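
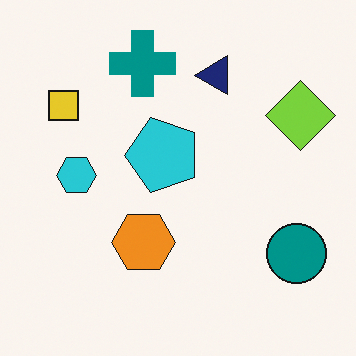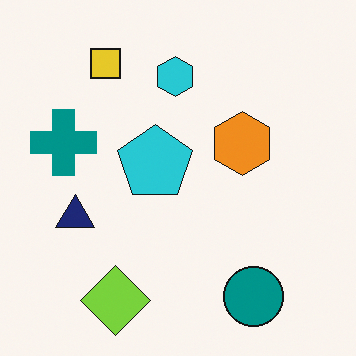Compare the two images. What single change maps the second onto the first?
The first image is the second transposed (reflected across the top-left ↔ bottom-right diagonal).

Shapes have swapped their row and column positions — what was in the top-right is now in the bottom-left — a diagonal reflection.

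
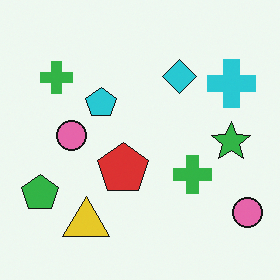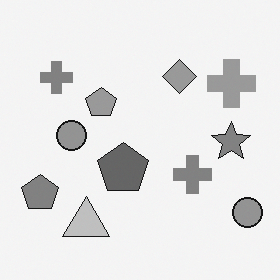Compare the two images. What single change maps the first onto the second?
This is the original image converted to grayscale.

All color is removed — every shape is now a shade of grey.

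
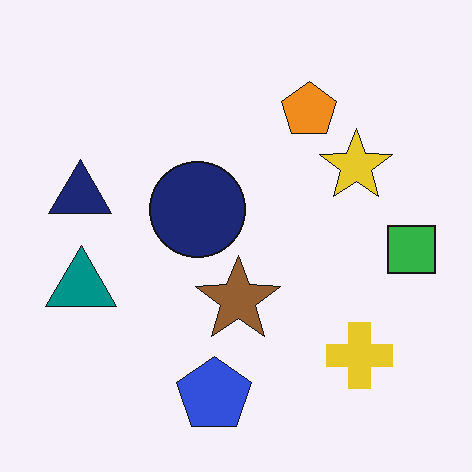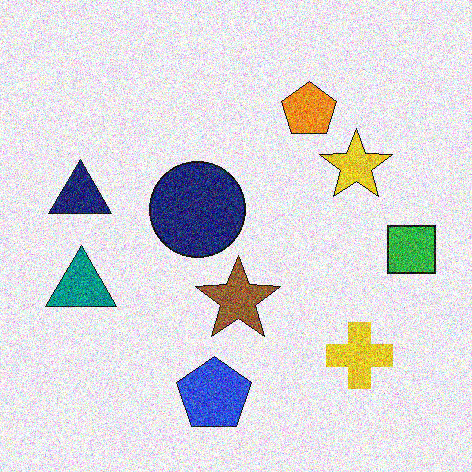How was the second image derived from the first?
This is the original image degraded with heavy additive noise.

Random speckle covers the whole image, including the flat background.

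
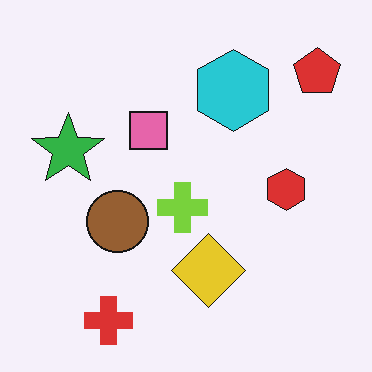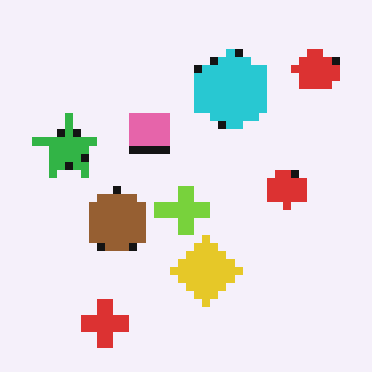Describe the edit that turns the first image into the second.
The transformation is: pixelated into visible square blocks.

Shapes are reduced to large square blocks; fine edges and outlines are lost — a downscale-then-upscale (mosaic) effect.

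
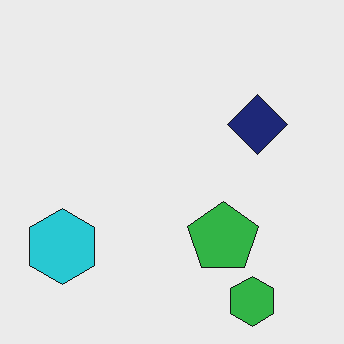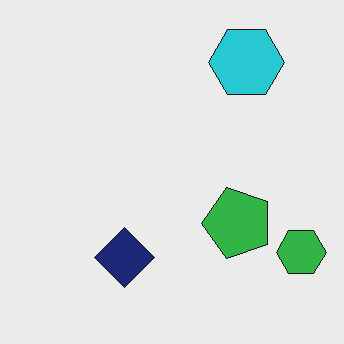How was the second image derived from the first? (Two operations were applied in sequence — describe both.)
The transformation is: given moderate JPEG compression, then transposed (reflected across the top-left ↔ bottom-right diagonal).

Blocky 8×8 compression artifacts appear around shape edges and the flat background shows ringing — characteristic JPEG degradation. Shapes have swapped their row and column positions — what was in the top-right is now in the bottom-left — a diagonal reflection.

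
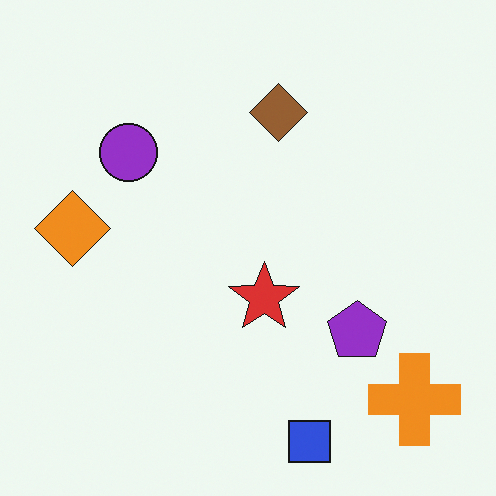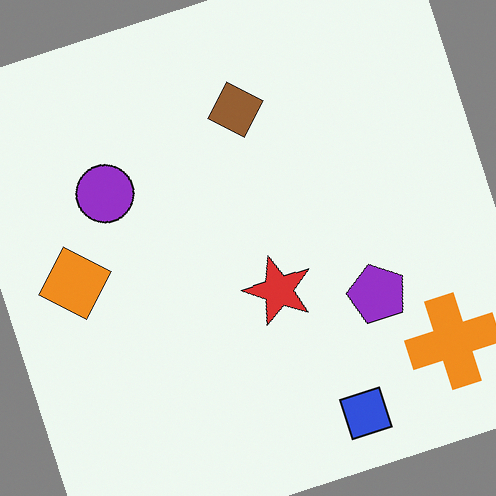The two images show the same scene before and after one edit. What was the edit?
The image was rotated counter-clockwise by a clearly visible amount.

Every shape is tilted by the same angle and the image corners show triangular fill wedges — a whole-image rotation by a non-right angle.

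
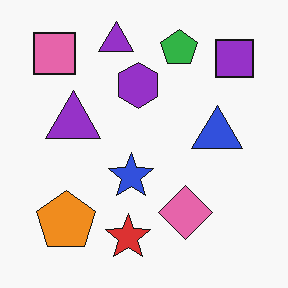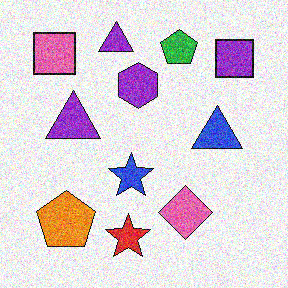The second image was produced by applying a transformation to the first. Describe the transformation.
The transformation is: degraded with a thick layer of grain.

Random speckle covers the whole image, including the flat background.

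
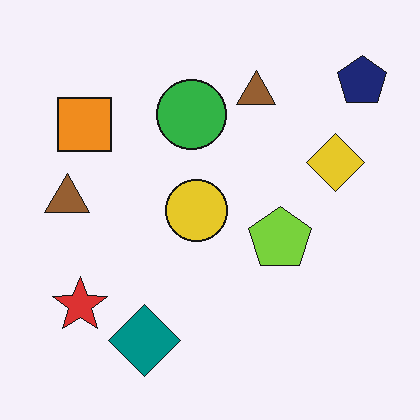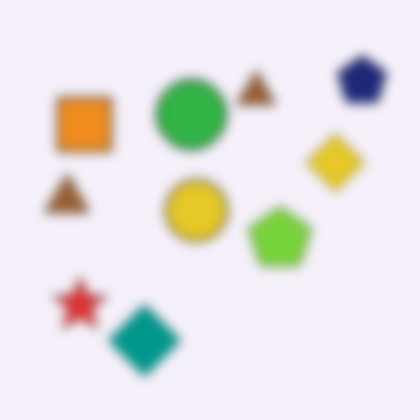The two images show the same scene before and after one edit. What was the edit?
This is the original image strongly gaussian-blurred.

Shape edges and outlines are uniformly softened across the whole image.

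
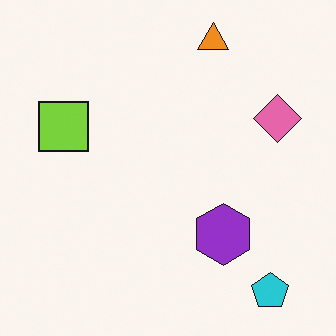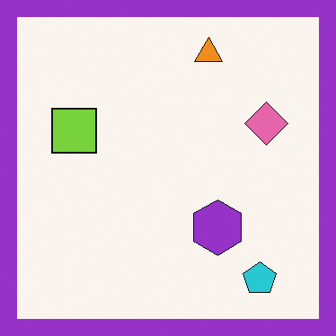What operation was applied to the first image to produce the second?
The image was framed with a purple border.

A solid purple frame runs around the edge of the second image, with the content slightly shrunk inside it.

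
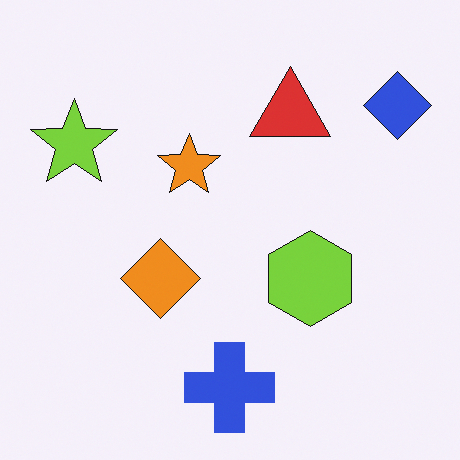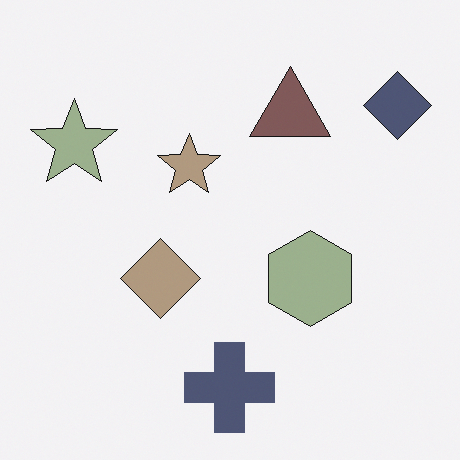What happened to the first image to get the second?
The second image is the first heavily desaturated.

All colors are more muted and greyish — a global saturation change.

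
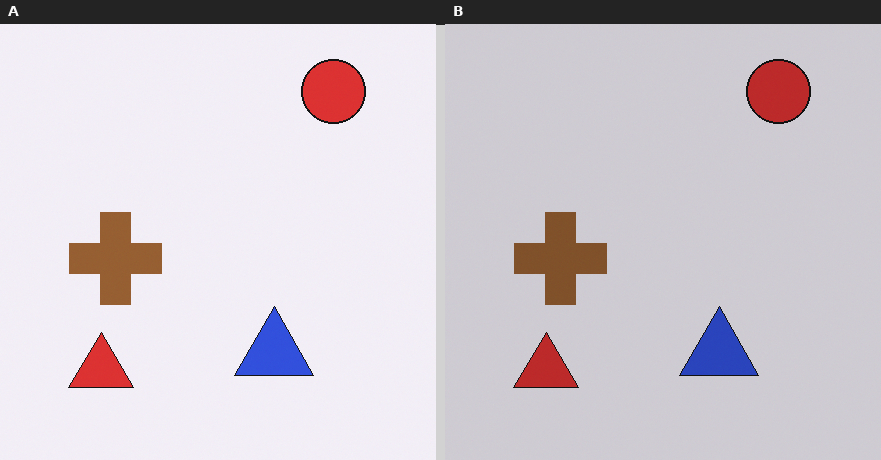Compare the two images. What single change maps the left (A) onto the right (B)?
It was darkened a little.

Every pixel — background and shapes alike — is uniformly darkened.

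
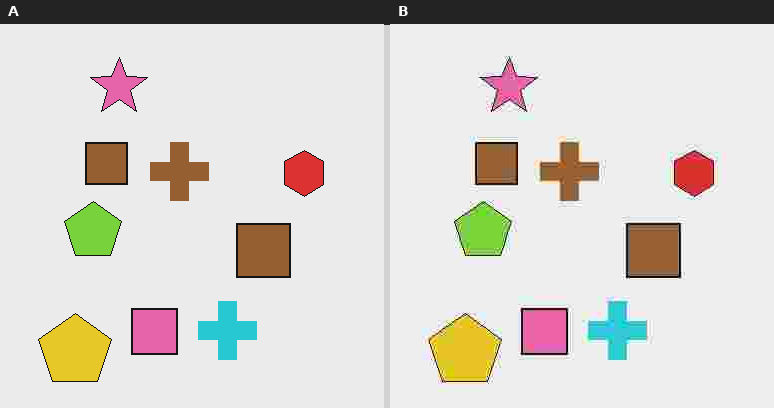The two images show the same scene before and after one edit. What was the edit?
Heavily JPEG-compressed with obvious blocking artifacts.

Blocky 8×8 compression artifacts appear around shape edges and the flat background shows ringing — characteristic JPEG degradation.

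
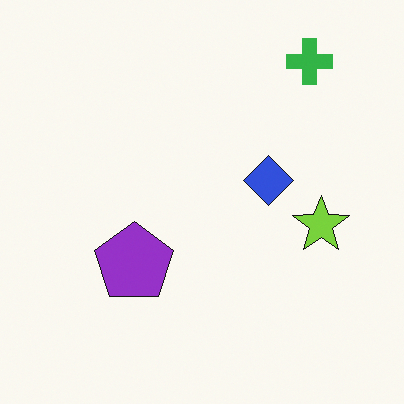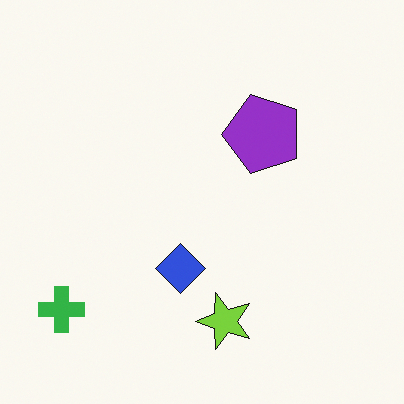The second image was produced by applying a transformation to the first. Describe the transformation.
The image was transposed (reflected across the top-left ↔ bottom-right diagonal).

Shapes have swapped their row and column positions — what was in the top-right is now in the bottom-left — a diagonal reflection.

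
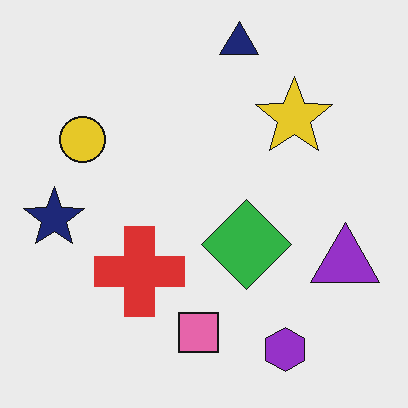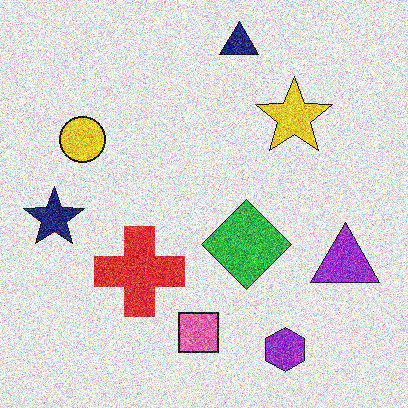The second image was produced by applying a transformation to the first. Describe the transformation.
Degraded with a thick layer of grain.

Random speckle covers the whole image, including the flat background.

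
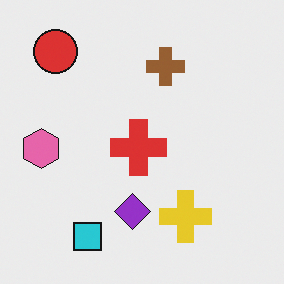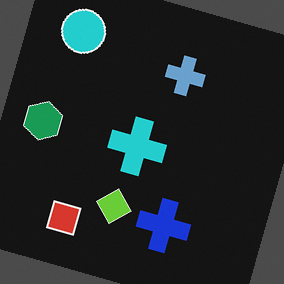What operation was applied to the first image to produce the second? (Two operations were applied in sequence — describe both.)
The image was rotated clockwise by a moderate amount, then color-inverted (negative).

Every shape is tilted by the same angle and the image corners show triangular fill wedges — a whole-image rotation by a non-right angle. The light background has become dark and every shape's color is its complement — a photographic negative.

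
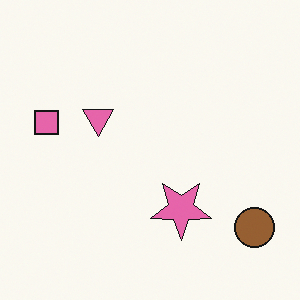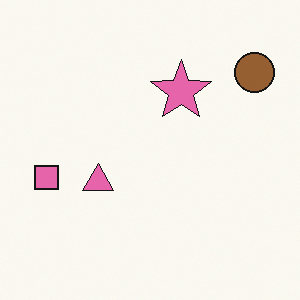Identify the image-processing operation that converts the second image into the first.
The first image is the second flipped vertically (top ↔ bottom).

The brown circle is in the top-right of the second image and the bottom-right of the first — shapes on opposite sides of the horizontal midline have swapped in a mirror flip.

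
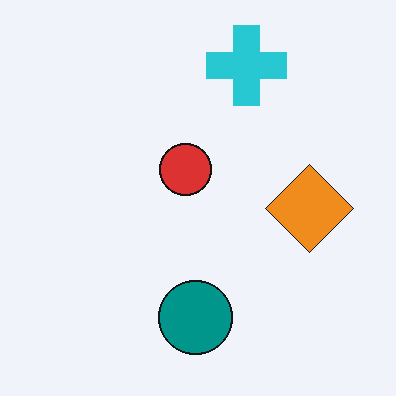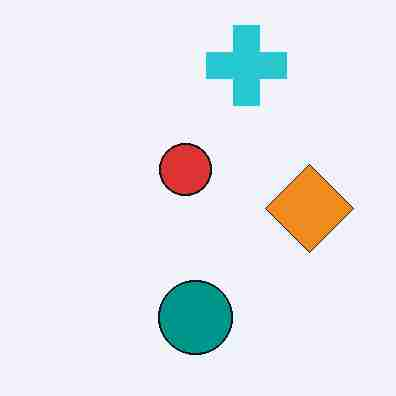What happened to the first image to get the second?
Heavily JPEG-compressed with obvious blocking artifacts.

Blocky 8×8 compression artifacts appear around shape edges and the flat background shows ringing — characteristic JPEG degradation.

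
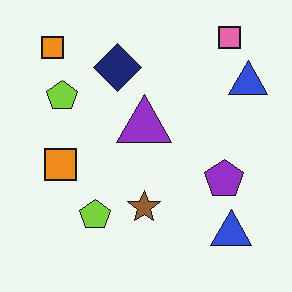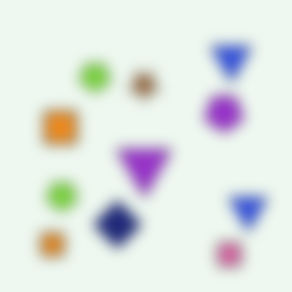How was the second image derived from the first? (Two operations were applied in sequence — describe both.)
This is the original image heavily blurred, then flipped vertically (top ↔ bottom).

Shape edges and outlines are uniformly softened across the whole image. The pink square is in the top-right of the first image and the bottom-right of the second — shapes on opposite sides of the horizontal midline have swapped in a mirror flip.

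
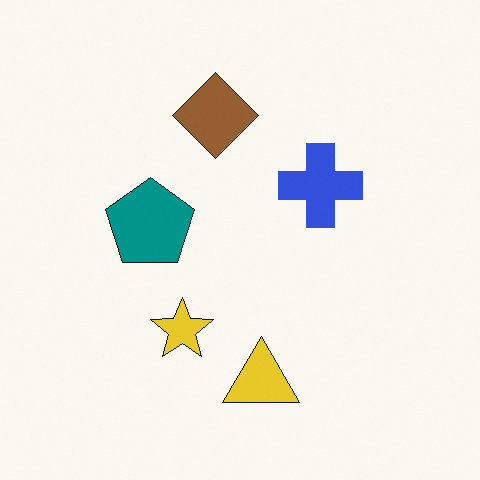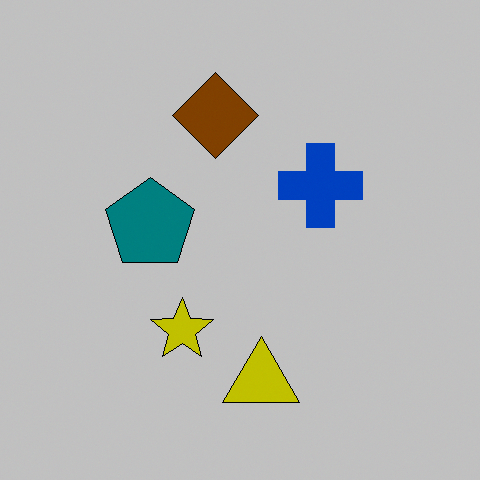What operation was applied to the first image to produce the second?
The image was heavily posterized to just a handful of flat colors.

Each flat color has snapped to a coarser quantized level — most visibly, the near-white background has dropped to a flat grey.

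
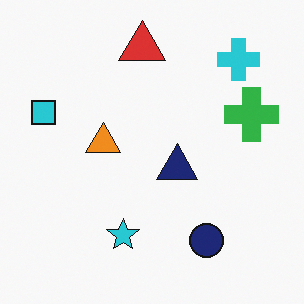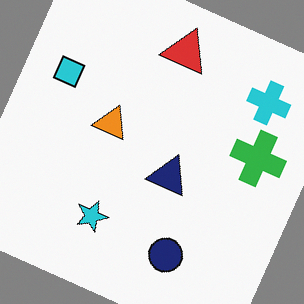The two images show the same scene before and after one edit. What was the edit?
The image was rotated clockwise by a moderate amount.

Every shape is tilted by the same angle and the image corners show triangular fill wedges — a whole-image rotation by a non-right angle.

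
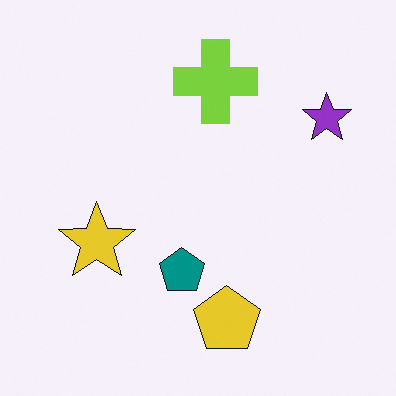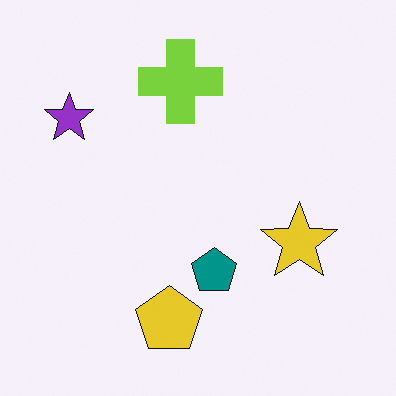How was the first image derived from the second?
It was flipped horizontally (left ↔ right).

The purple star is in the top-left of the second image and the top-right of the first — shapes on opposite sides of the vertical midline have swapped in a mirror flip.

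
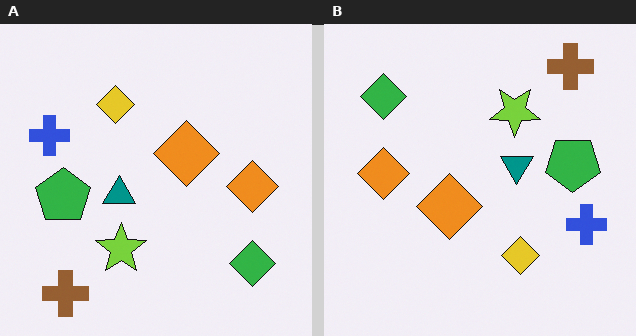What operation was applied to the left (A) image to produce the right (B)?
This is the original image rotated 180°.

The brown cross sits in the bottom-left of the left (A) image and the top-right of the right (B) — consistent with a whole-image 180° rotation.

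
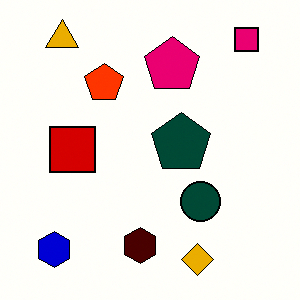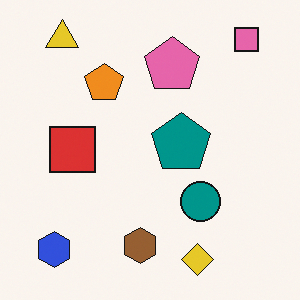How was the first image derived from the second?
This is the original image boosted in contrast.

Tones are pushed away from mid-grey across the whole image — a global contrast change.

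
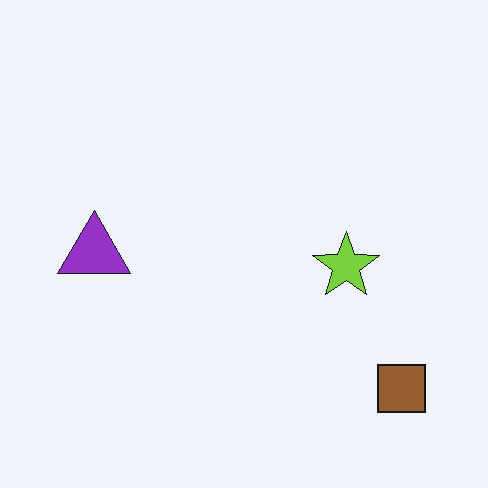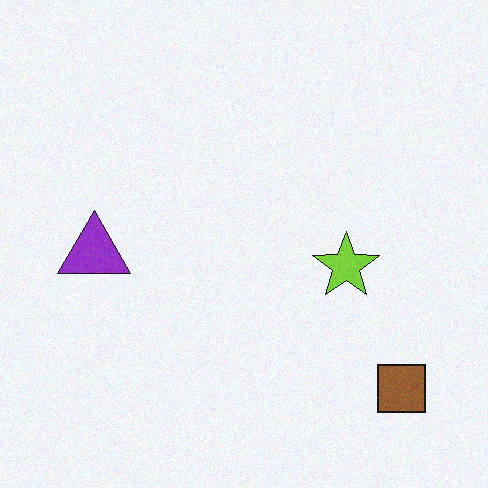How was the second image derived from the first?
The second image is the first degraded with subtle gaussian noise.

Random speckle covers the whole image, including the flat background.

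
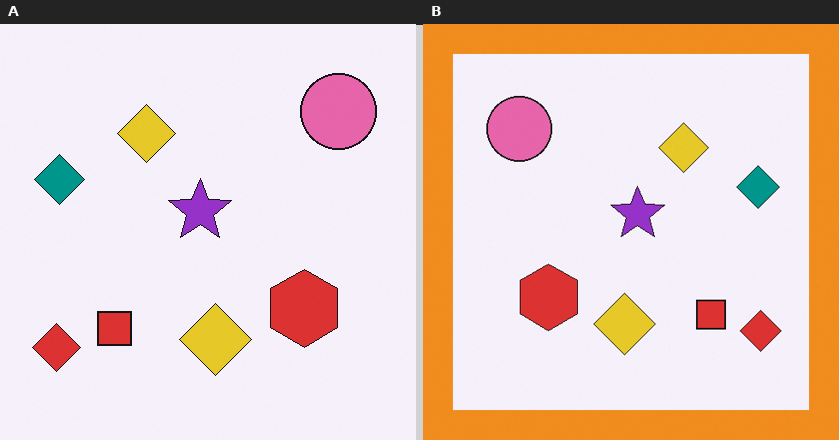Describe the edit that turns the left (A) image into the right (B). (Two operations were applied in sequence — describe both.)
Flipped horizontally (left ↔ right), then framed with a orange border.

The red diamond is in the bottom-left of the left (A) image and the bottom-right of the right (B) — shapes on opposite sides of the vertical midline have swapped in a mirror flip. A solid orange frame runs around the edge of the right (B) image, with the content slightly shrunk inside it.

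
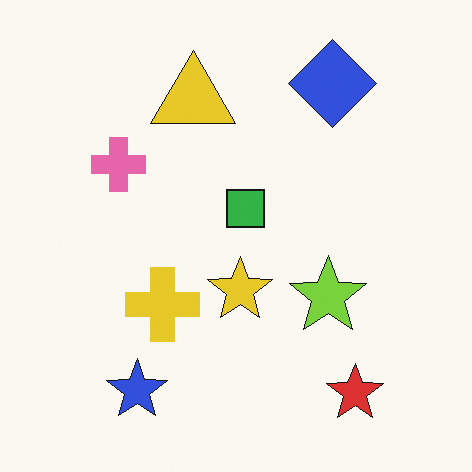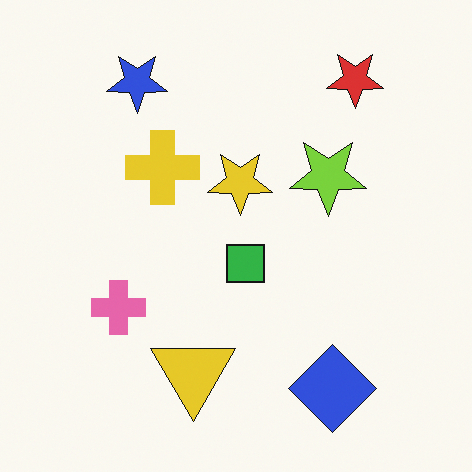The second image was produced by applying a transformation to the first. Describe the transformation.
The second image is the first flipped vertically (top ↔ bottom).

The red star is in the bottom-right of the first image and the top-right of the second — shapes on opposite sides of the horizontal midline have swapped in a mirror flip.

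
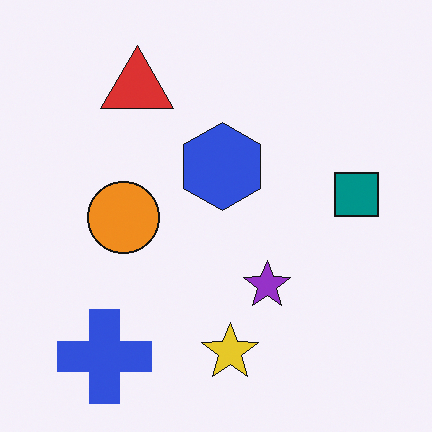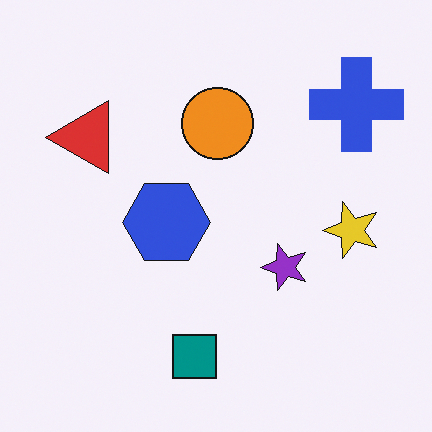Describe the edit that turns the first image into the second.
It was transposed (reflected across the top-left ↔ bottom-right diagonal).

Shapes have swapped their row and column positions — what was in the top-right is now in the bottom-left — a diagonal reflection.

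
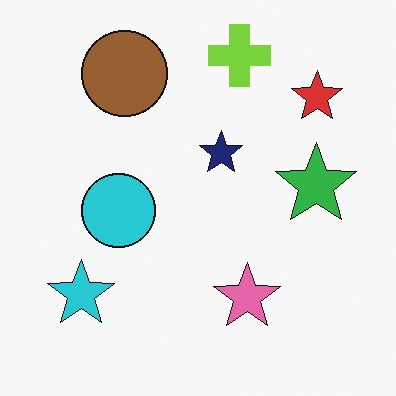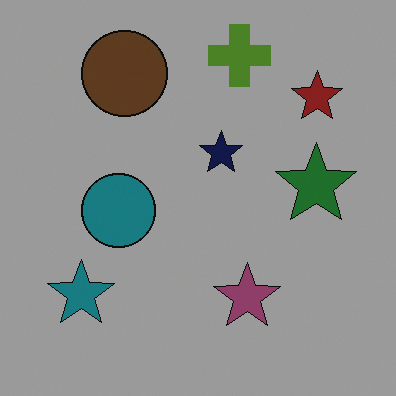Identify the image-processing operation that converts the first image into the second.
The image was substantially darkened.

Every pixel — background and shapes alike — is uniformly darkened.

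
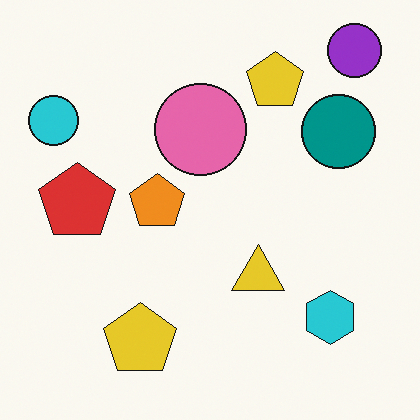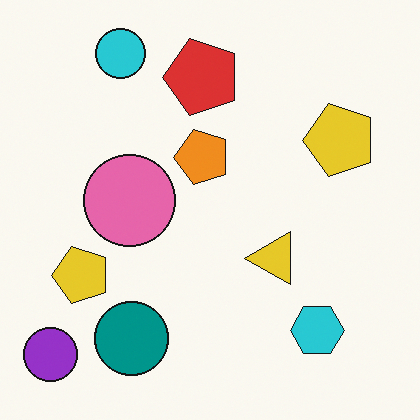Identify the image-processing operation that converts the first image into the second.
It was transposed (reflected across the top-left ↔ bottom-right diagonal).

Shapes have swapped their row and column positions — what was in the top-right is now in the bottom-left — a diagonal reflection.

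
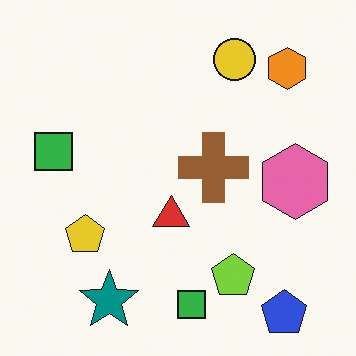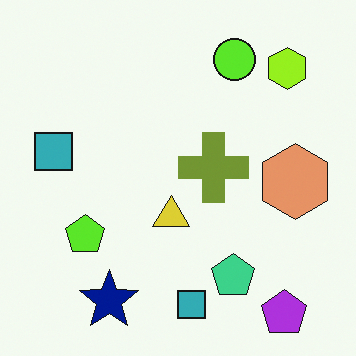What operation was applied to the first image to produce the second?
This is the original image hue-shifted slightly.

Every shape's color has rotated by the same amount around the hue wheel — a uniform hue shift.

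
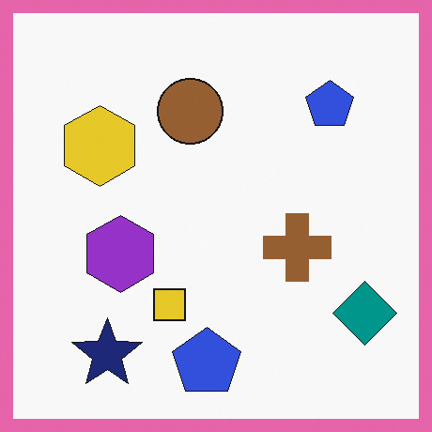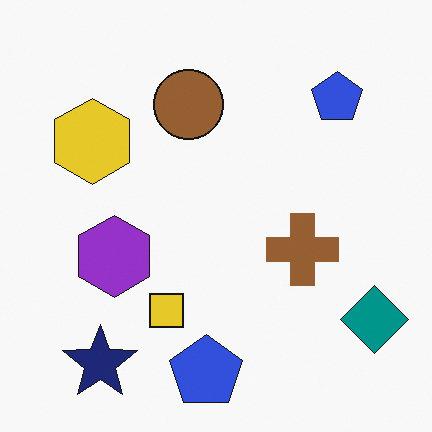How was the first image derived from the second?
The transformation is: framed with a pink border.

A solid pink frame runs around the edge of the first image, with the content slightly shrunk inside it.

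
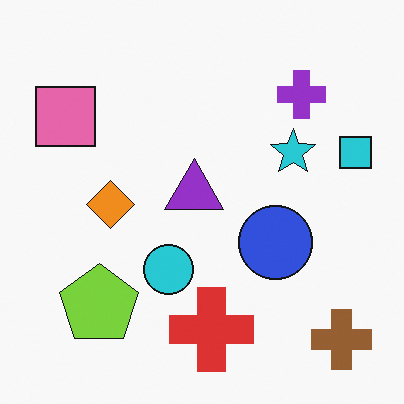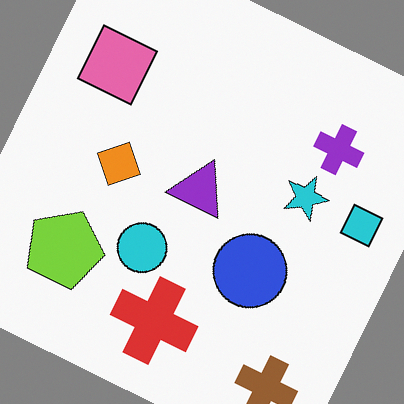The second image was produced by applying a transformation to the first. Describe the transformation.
Rotated clockwise by a moderate amount.

Every shape is tilted by the same angle and the image corners show triangular fill wedges — a whole-image rotation by a non-right angle.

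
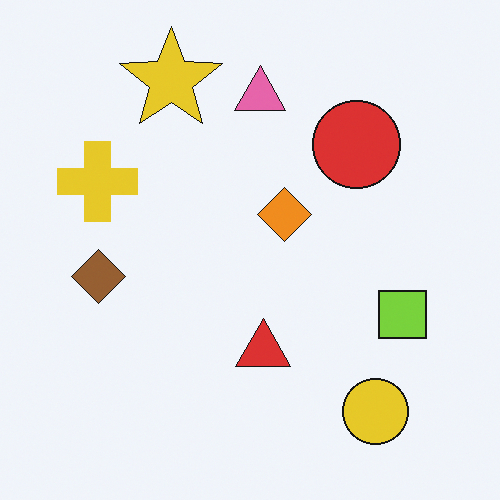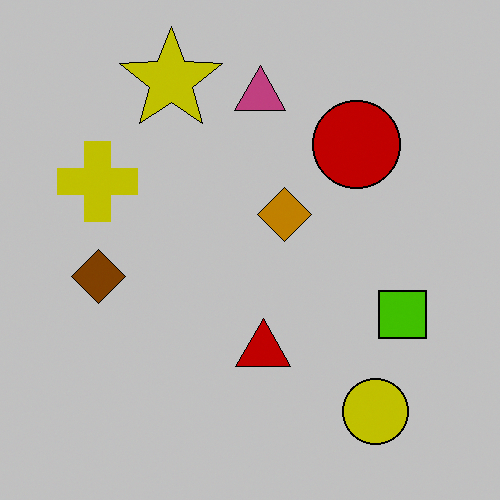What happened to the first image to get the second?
The second image is the first heavily posterized to just a handful of flat colors.

Each flat color has snapped to a coarser quantized level — most visibly, the near-white background has dropped to a flat grey.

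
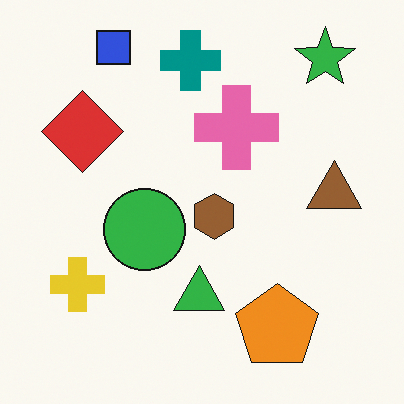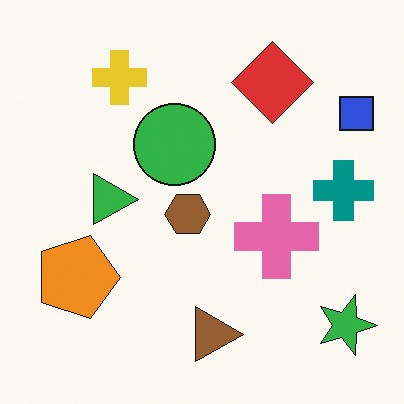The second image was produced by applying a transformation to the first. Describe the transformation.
The image was rotated 90° clockwise.

The green star sits in the top-right of the first image and the bottom-right of the second — consistent with a whole-image 90° clockwise rotation.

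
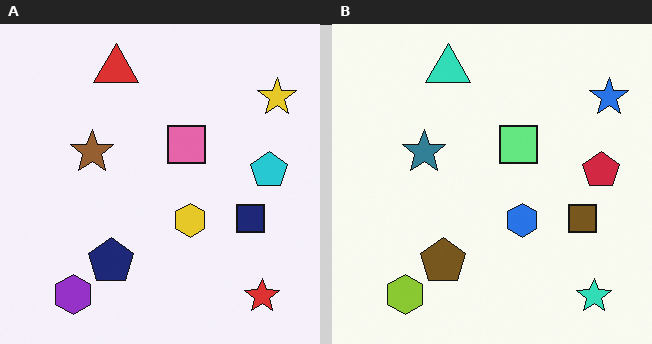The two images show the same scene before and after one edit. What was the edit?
It was hue-shifted through roughly half the color wheel.

Every shape's color has rotated by the same amount around the hue wheel — a uniform hue shift.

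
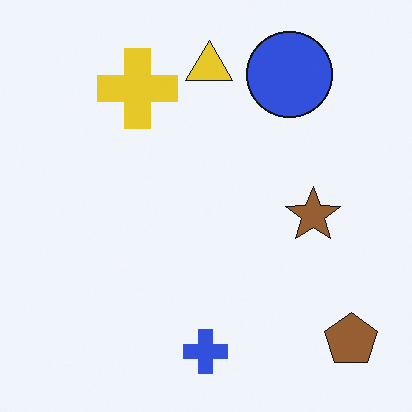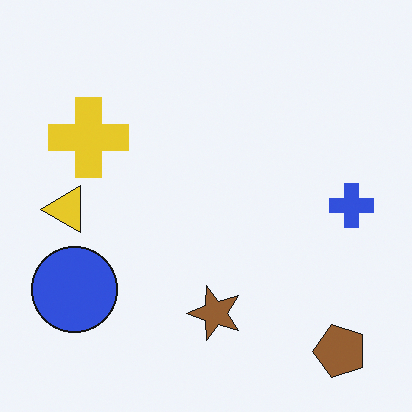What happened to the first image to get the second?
The second image is the first transposed (reflected across the top-left ↔ bottom-right diagonal).

Shapes have swapped their row and column positions — what was in the top-right is now in the bottom-left — a diagonal reflection.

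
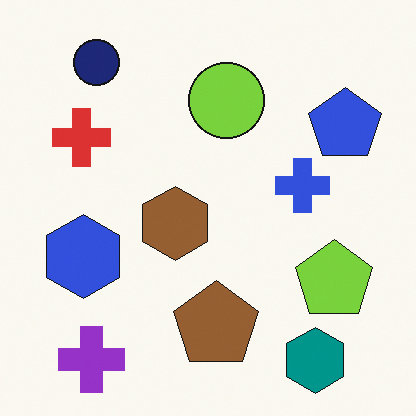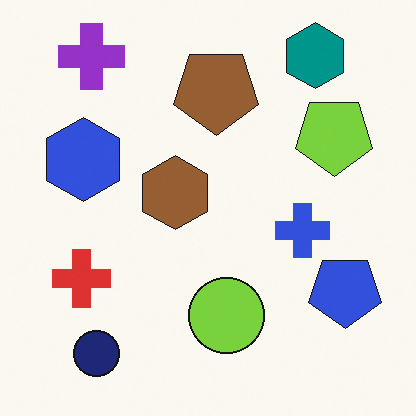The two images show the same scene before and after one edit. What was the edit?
It was flipped vertically (top ↔ bottom).

The teal hexagon is in the bottom-right of the first image and the top-right of the second — shapes on opposite sides of the horizontal midline have swapped in a mirror flip.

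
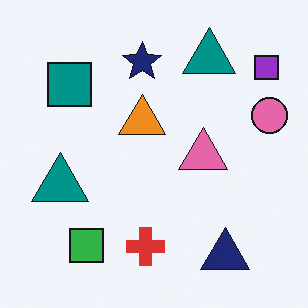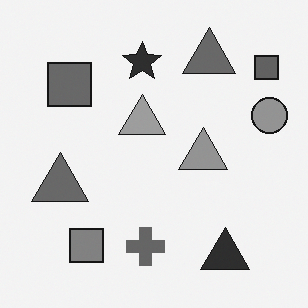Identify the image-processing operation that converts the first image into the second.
The image was converted to grayscale.

All color is removed — every shape is now a shade of grey.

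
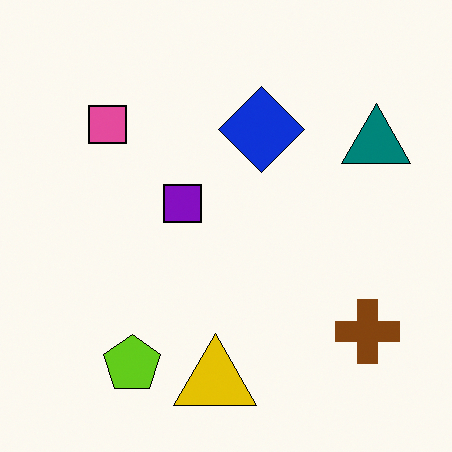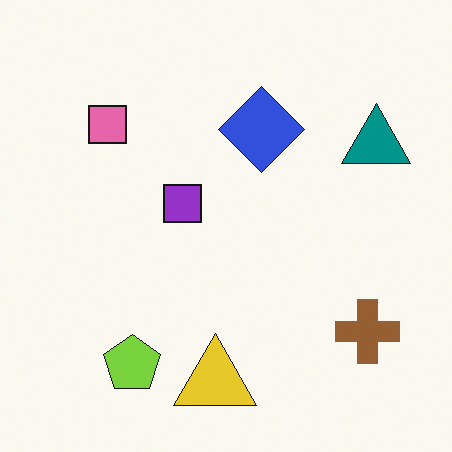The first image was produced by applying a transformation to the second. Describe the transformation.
The transformation is: given slightly increased contrast.

Tones are pushed away from mid-grey across the whole image — a global contrast change.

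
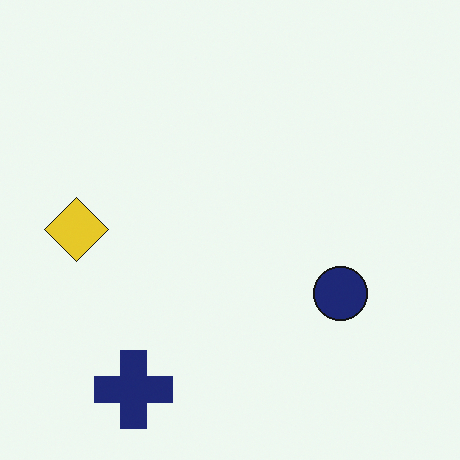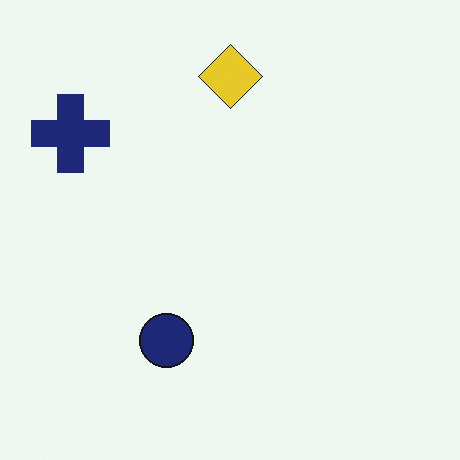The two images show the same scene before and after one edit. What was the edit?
Rotated 90° clockwise.

The navy cross sits in the bottom-left of the first image and the top-left of the second — consistent with a whole-image 90° clockwise rotation.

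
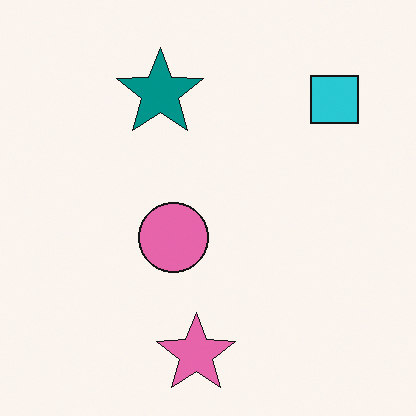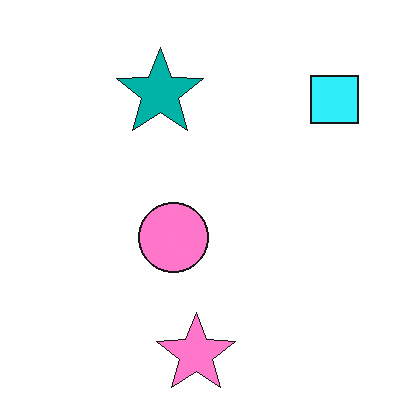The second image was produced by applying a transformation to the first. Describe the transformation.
This is the original image slightly brightened.

Every pixel — background and shapes alike — is uniformly brightened.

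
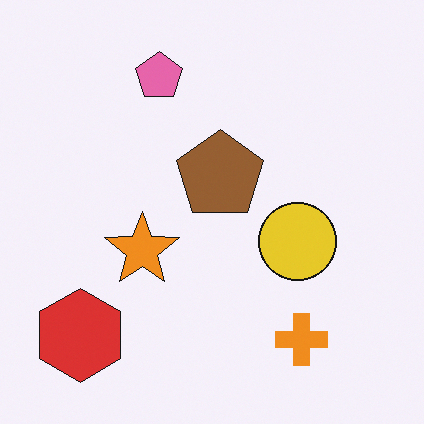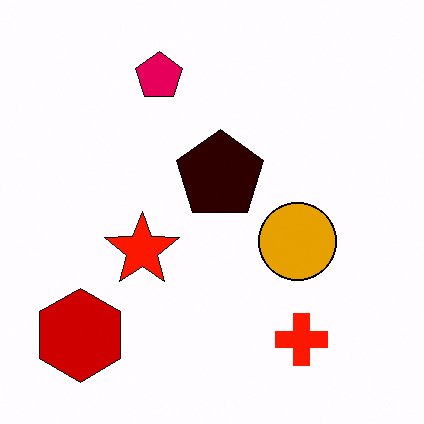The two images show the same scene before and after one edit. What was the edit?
This is the original image given much higher contrast.

Tones are pushed away from mid-grey across the whole image — a global contrast change.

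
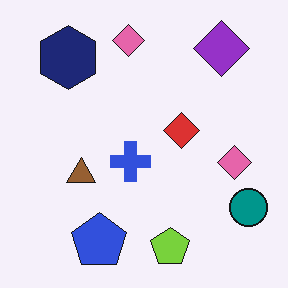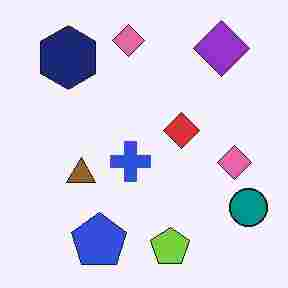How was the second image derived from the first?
It was degraded with heavy JPEG compression.

Blocky 8×8 compression artifacts appear around shape edges and the flat background shows ringing — characteristic JPEG degradation.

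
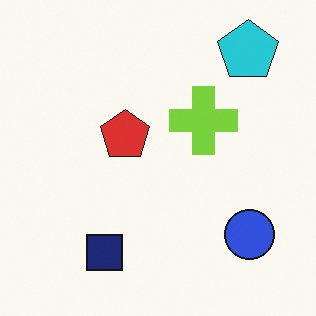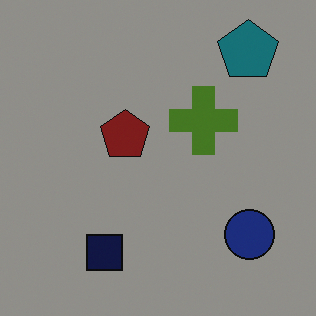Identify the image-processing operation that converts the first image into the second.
The transformation is: substantially darkened.

Every pixel — background and shapes alike — is uniformly darkened.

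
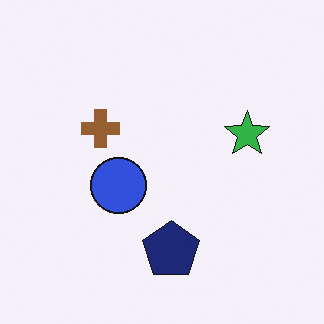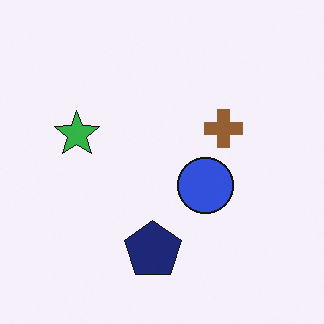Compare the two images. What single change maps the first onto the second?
The transformation is: flipped horizontally (left ↔ right).

The green star is in the right of the first image and the left of the second — shapes on opposite sides of the vertical midline have swapped in a mirror flip.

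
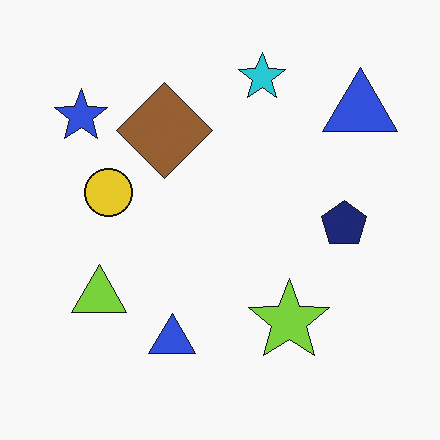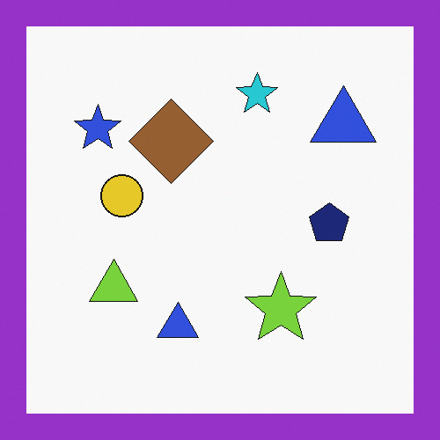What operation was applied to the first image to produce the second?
The transformation is: framed with a purple border.

A solid purple frame runs around the edge of the second image, with the content slightly shrunk inside it.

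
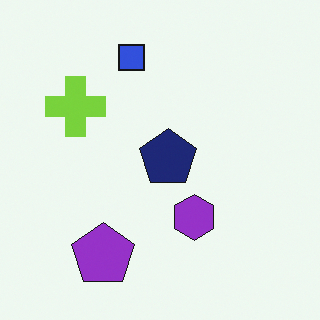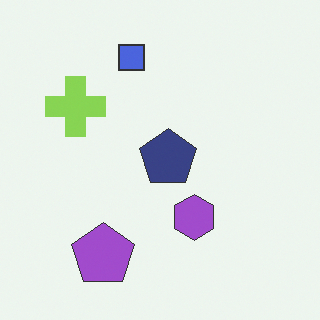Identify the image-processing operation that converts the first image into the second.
The second image is the first given slightly reduced contrast.

Tones are pushed toward mid-grey across the whole image — a global contrast change.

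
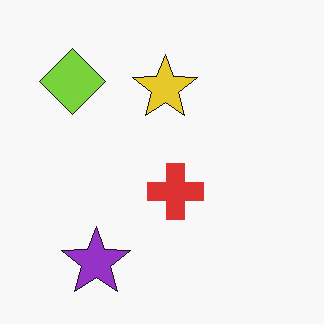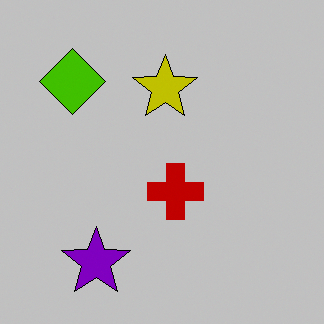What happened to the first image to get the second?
The transformation is: heavily posterized to just a handful of flat colors.

Each flat color has snapped to a coarser quantized level — most visibly, the near-white background has dropped to a flat grey.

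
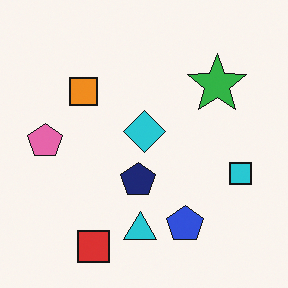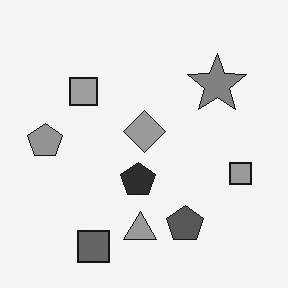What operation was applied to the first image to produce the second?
This is the original image converted to grayscale.

All color is removed — every shape is now a shade of grey.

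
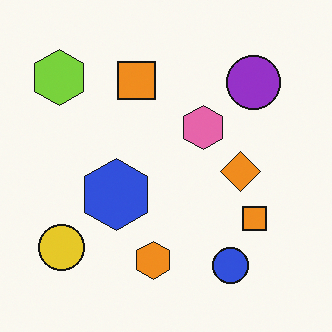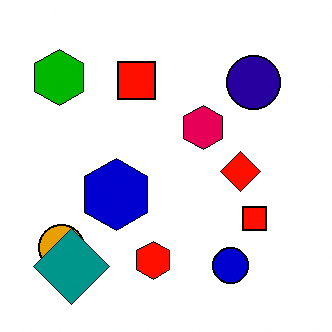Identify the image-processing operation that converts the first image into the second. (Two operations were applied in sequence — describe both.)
The image was boosted in contrast, then overlaid with an additional teal diamond.

Tones are pushed away from mid-grey across the whole image — a global contrast change. A teal diamond appears in the second image that is absent from the first.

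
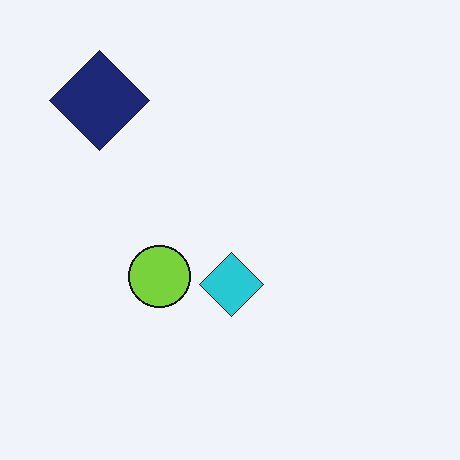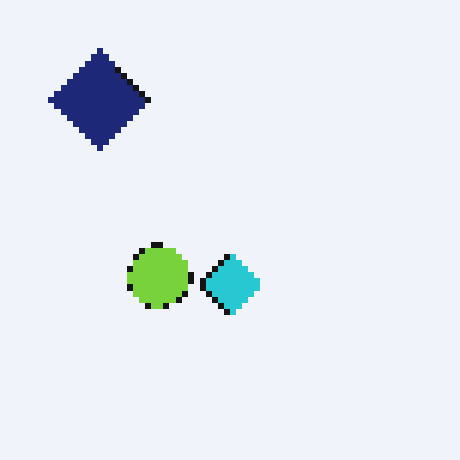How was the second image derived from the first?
It was moderately pixelated.

Shapes are reduced to large square blocks; fine edges and outlines are lost — a downscale-then-upscale (mosaic) effect.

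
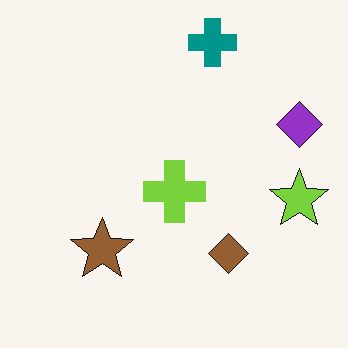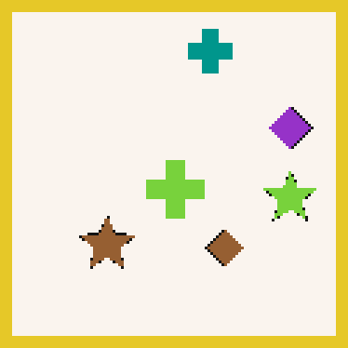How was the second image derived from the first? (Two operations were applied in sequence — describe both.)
This is the original image lightly pixelated (a mild mosaic effect), then framed with a yellow border.

Shapes are reduced to large square blocks; fine edges and outlines are lost — a downscale-then-upscale (mosaic) effect. A solid yellow frame runs around the edge of the second image, with the content slightly shrunk inside it.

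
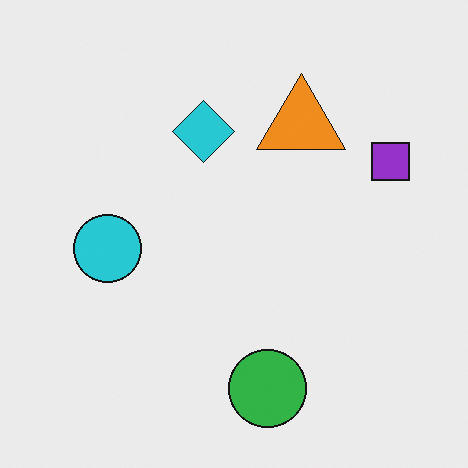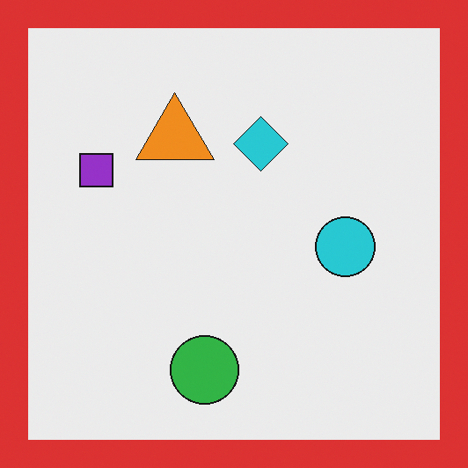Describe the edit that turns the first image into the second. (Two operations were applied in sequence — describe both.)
The second image is the first flipped horizontally (left ↔ right), then framed with a red border.

The purple square is in the right of the first image and the left of the second — shapes on opposite sides of the vertical midline have swapped in a mirror flip. A solid red frame runs around the edge of the second image, with the content slightly shrunk inside it.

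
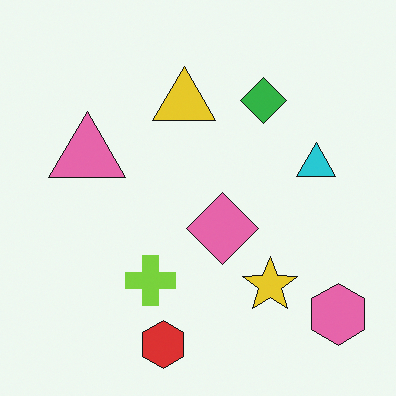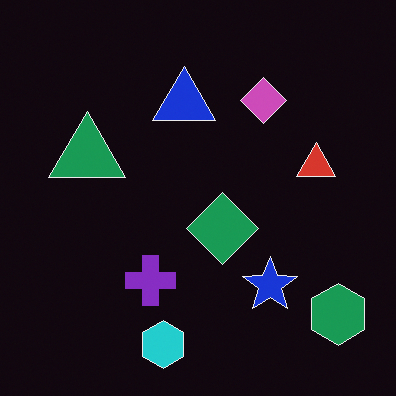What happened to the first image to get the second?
The transformation is: color-inverted (negative).

The light background has become dark and every shape's color is its complement — a photographic negative.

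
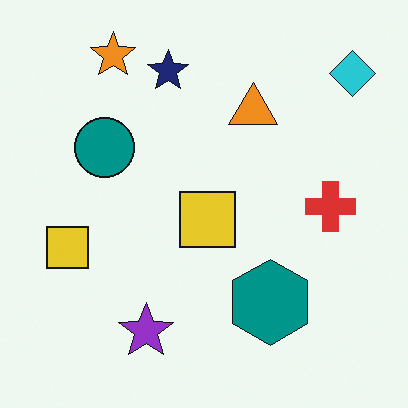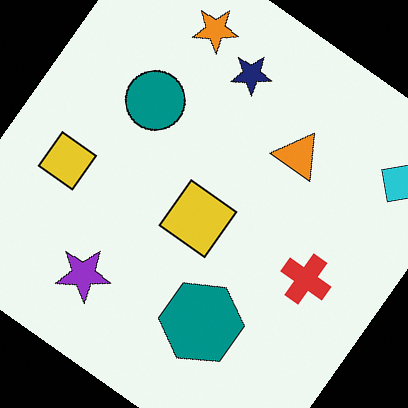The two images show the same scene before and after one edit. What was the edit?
Rotated clockwise by a large amount — several tens of degrees.

Every shape is tilted by the same angle and the image corners show triangular fill wedges — a whole-image rotation by a non-right angle.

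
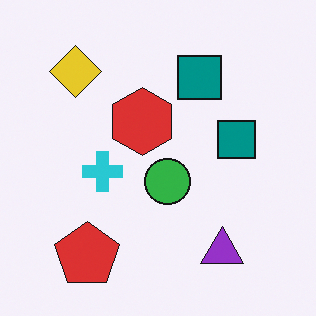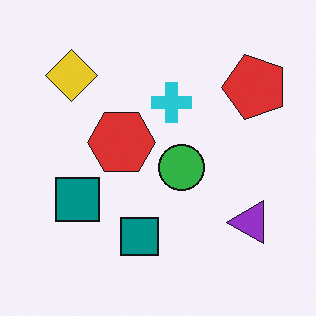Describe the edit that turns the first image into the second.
It was transposed (reflected across the top-left ↔ bottom-right diagonal).

Shapes have swapped their row and column positions — what was in the top-right is now in the bottom-left — a diagonal reflection.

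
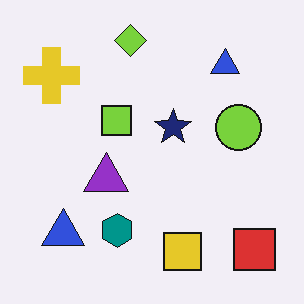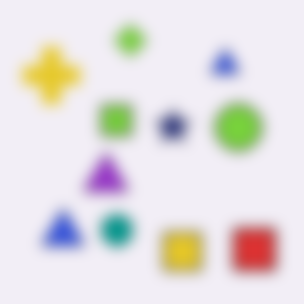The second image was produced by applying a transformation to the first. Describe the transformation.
It was strongly gaussian-blurred.

Shape edges and outlines are uniformly softened across the whole image.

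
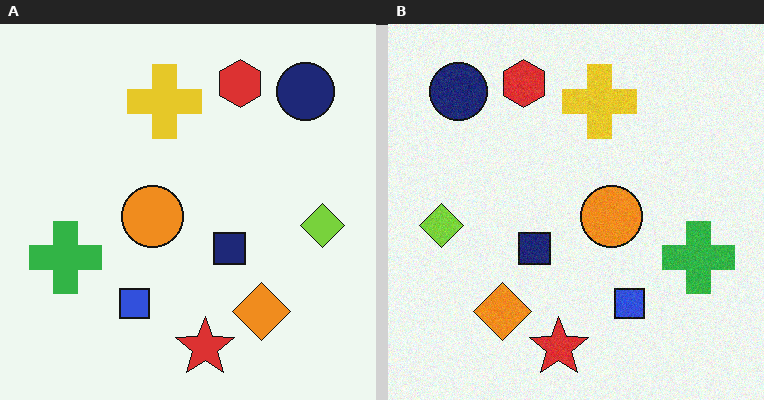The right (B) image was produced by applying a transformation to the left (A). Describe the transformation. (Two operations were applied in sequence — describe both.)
It was degraded with light additive noise, then flipped horizontally (left ↔ right).

Random speckle covers the whole image, including the flat background. The lime diamond is in the right of the left (A) image and the left of the right (B) — shapes on opposite sides of the vertical midline have swapped in a mirror flip.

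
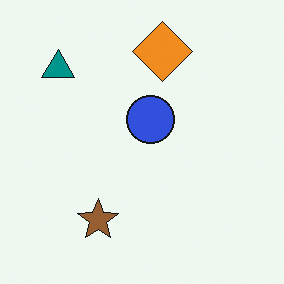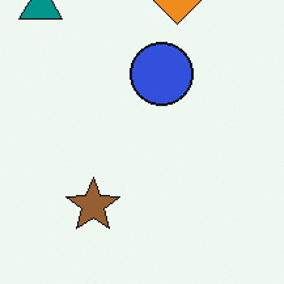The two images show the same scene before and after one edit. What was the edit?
The image was cropped slightly and scaled back up.

The visible shapes are larger and the field of view is narrower; shapes near the original edges may be partly or wholly outside the frame — a crop-and-rescale.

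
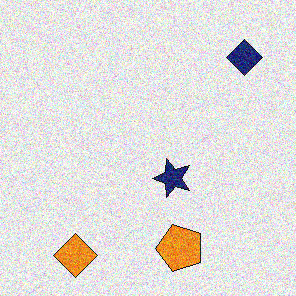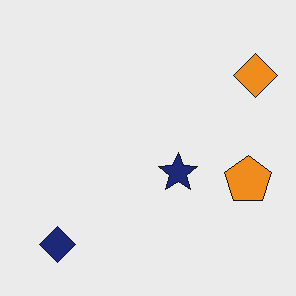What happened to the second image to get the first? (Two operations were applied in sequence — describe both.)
The image was transposed (reflected across the top-left ↔ bottom-right diagonal), then degraded with a thick layer of grain.

Shapes have swapped their row and column positions — what was in the top-right is now in the bottom-left — a diagonal reflection. Random speckle covers the whole image, including the flat background.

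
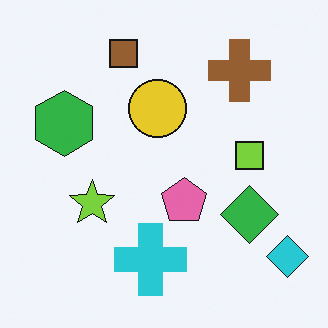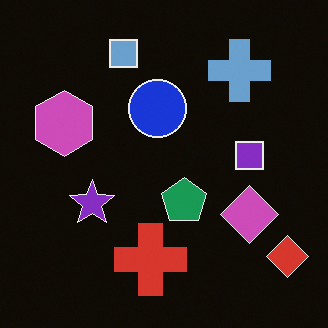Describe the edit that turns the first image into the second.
The second image is the first color-inverted (negative).

The light background has become dark and every shape's color is its complement — a photographic negative.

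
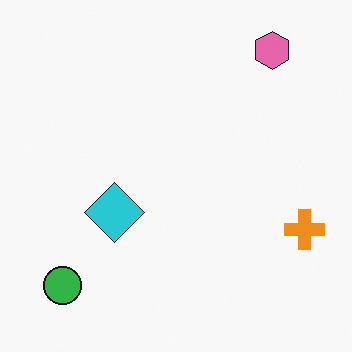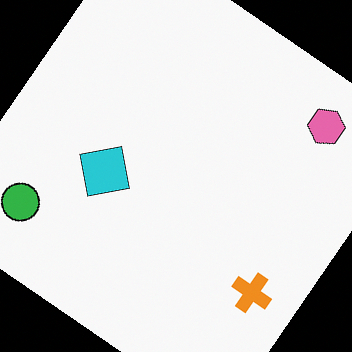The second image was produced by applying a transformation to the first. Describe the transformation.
This is the original image rotated clockwise by a large amount — several tens of degrees.

Every shape is tilted by the same angle and the image corners show triangular fill wedges — a whole-image rotation by a non-right angle.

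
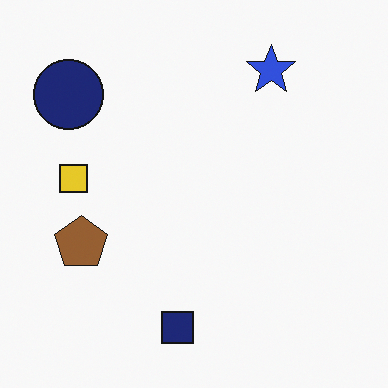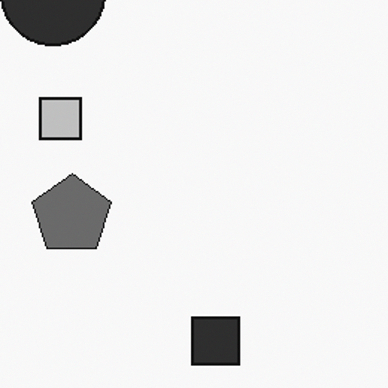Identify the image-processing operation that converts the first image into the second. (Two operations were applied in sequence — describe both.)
The transformation is: cropped to a modestly smaller region and rescaled, then converted to grayscale.

The visible shapes are larger and the field of view is narrower; shapes near the original edges may be partly or wholly outside the frame — a crop-and-rescale. All color is removed — every shape is now a shade of grey.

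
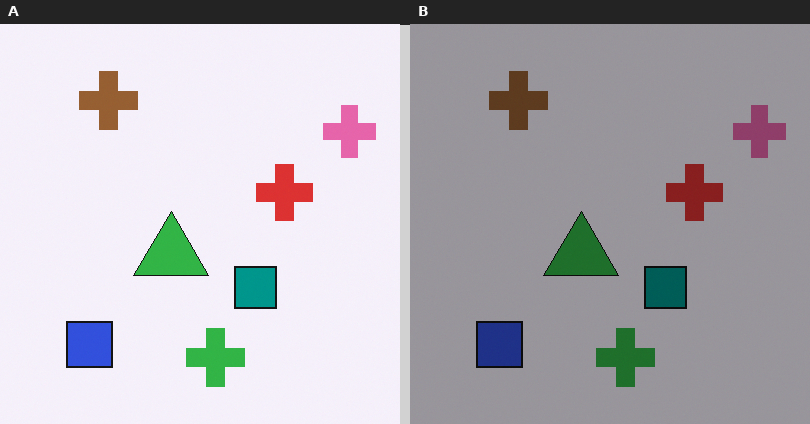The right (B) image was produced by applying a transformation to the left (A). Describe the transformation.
The right (B) image is the left (A) darkened a lot.

Every pixel — background and shapes alike — is uniformly darkened.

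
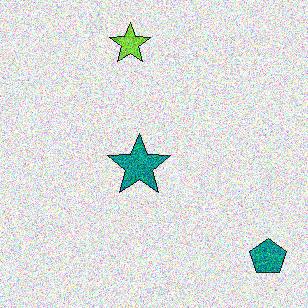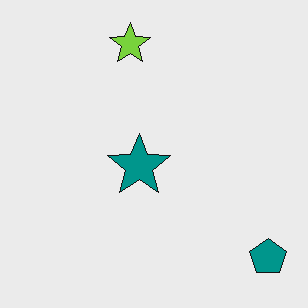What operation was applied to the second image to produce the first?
It was degraded with strong gaussian noise.

Random speckle covers the whole image, including the flat background.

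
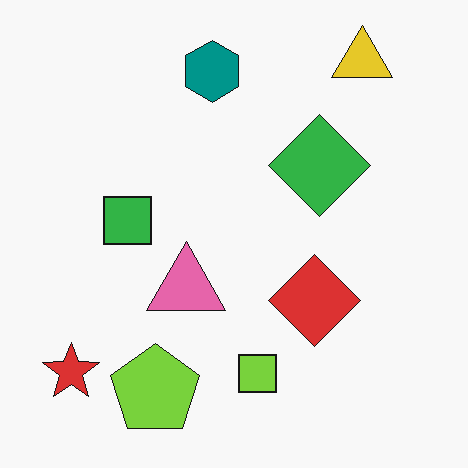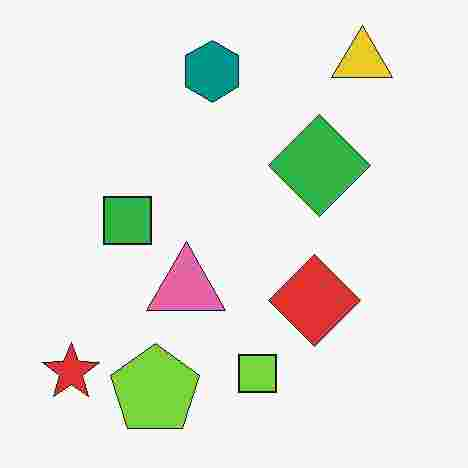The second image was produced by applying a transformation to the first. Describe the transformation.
This is the original image degraded with heavy JPEG compression.

Blocky 8×8 compression artifacts appear around shape edges and the flat background shows ringing — characteristic JPEG degradation.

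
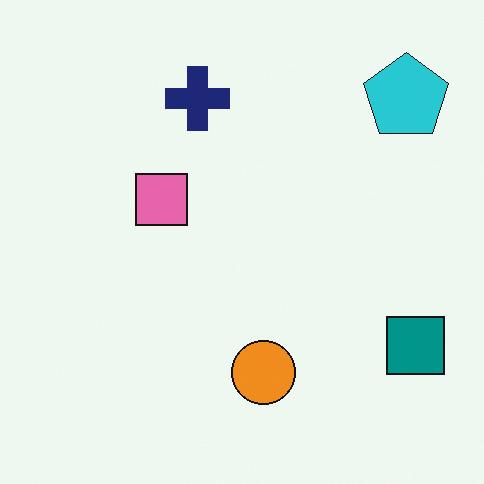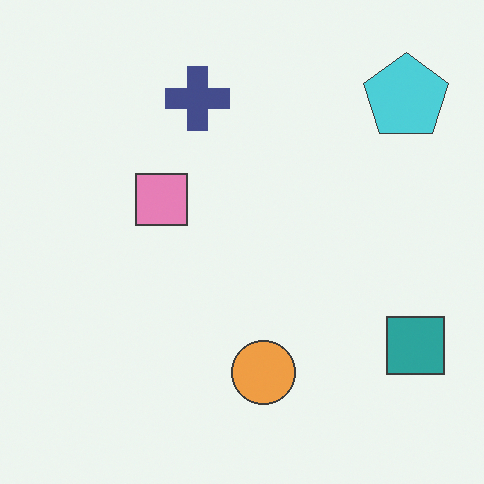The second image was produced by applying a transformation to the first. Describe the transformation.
It was given slightly reduced contrast.

Tones are pushed toward mid-grey across the whole image — a global contrast change.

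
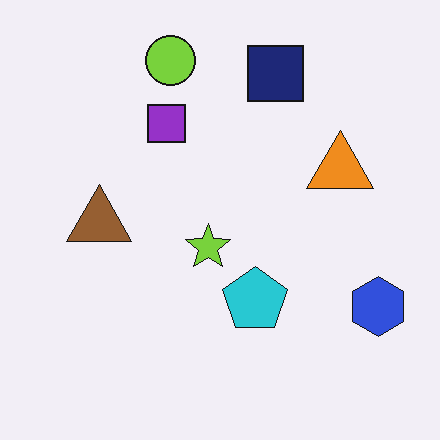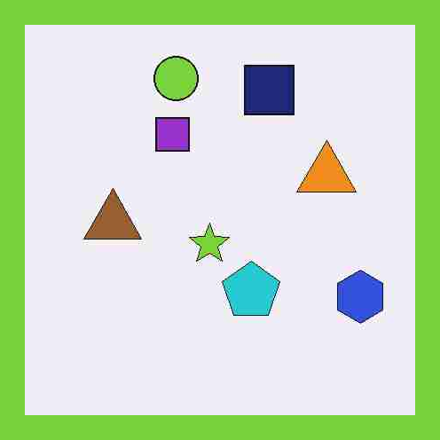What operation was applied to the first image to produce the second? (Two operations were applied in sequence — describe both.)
It was degraded with heavy JPEG compression, then framed with a lime border.

Blocky 8×8 compression artifacts appear around shape edges and the flat background shows ringing — characteristic JPEG degradation. A solid lime frame runs around the edge of the second image, with the content slightly shrunk inside it.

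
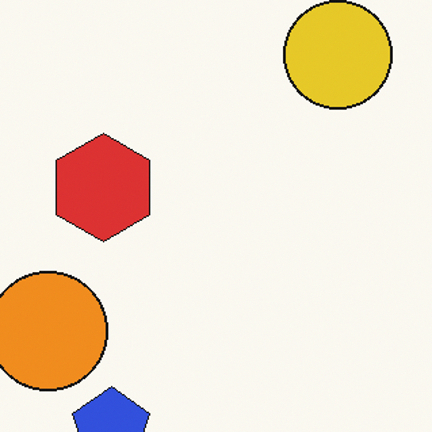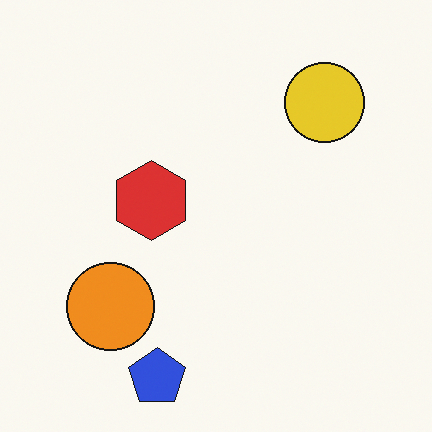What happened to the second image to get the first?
The first image is the second cropped slightly and scaled back up.

The visible shapes are larger and the field of view is narrower; shapes near the original edges may be partly or wholly outside the frame — a crop-and-rescale.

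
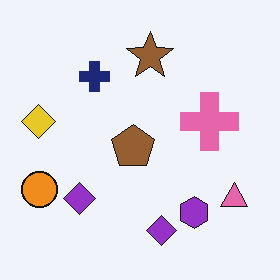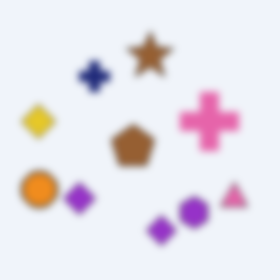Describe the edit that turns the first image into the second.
This is the original image noticeably gaussian-blurred.

Shape edges and outlines are uniformly softened across the whole image.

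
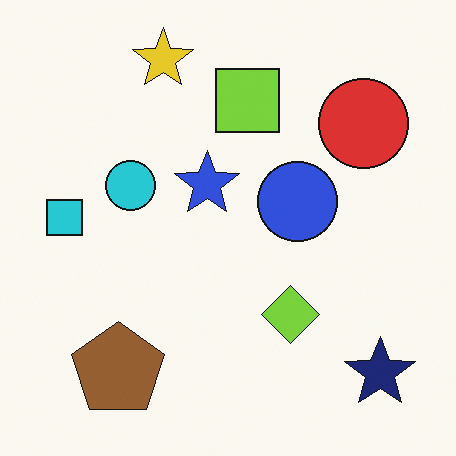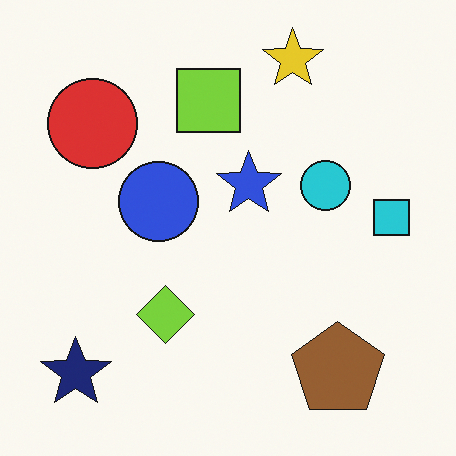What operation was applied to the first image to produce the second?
It was flipped horizontally (left ↔ right).

The cyan square is in the left of the first image and the right of the second — shapes on opposite sides of the vertical midline have swapped in a mirror flip.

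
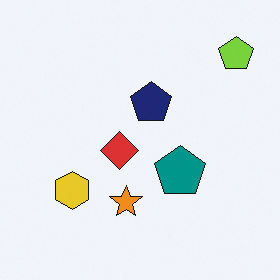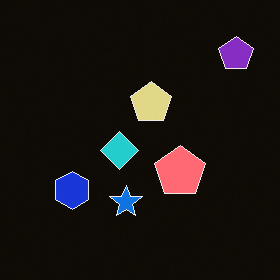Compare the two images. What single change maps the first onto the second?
Color-inverted (negative).

The light background has become dark and every shape's color is its complement — a photographic negative.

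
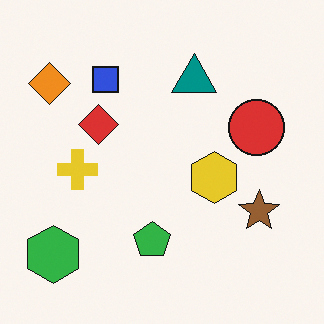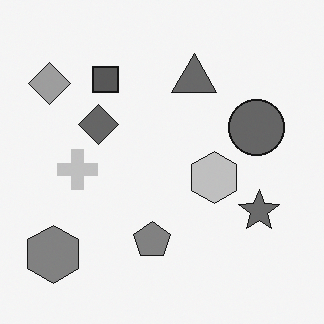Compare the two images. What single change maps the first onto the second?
It was converted to grayscale.

All color is removed — every shape is now a shade of grey.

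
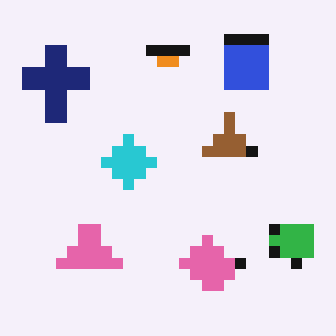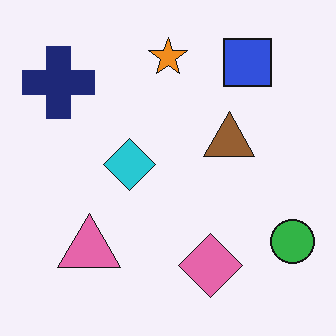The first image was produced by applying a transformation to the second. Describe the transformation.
The image was coarsely pixelated.

Shapes are reduced to large square blocks; fine edges and outlines are lost — a downscale-then-upscale (mosaic) effect.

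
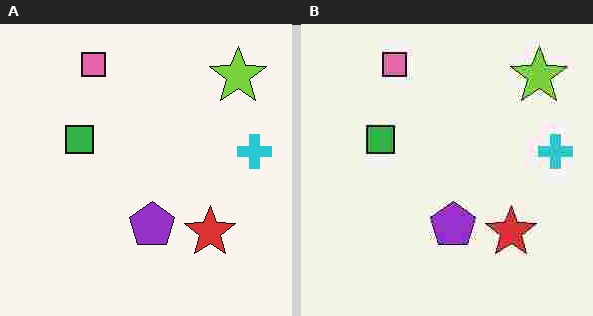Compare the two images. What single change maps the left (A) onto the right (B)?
The right (B) image is the left (A) degraded with heavy JPEG compression.

Blocky 8×8 compression artifacts appear around shape edges and the flat background shows ringing — characteristic JPEG degradation.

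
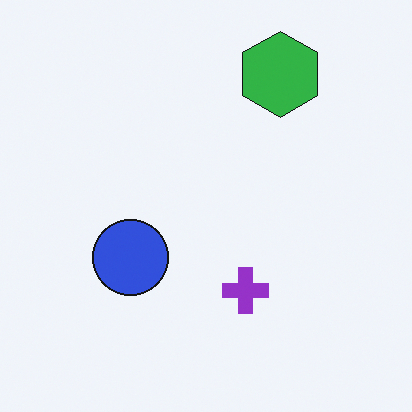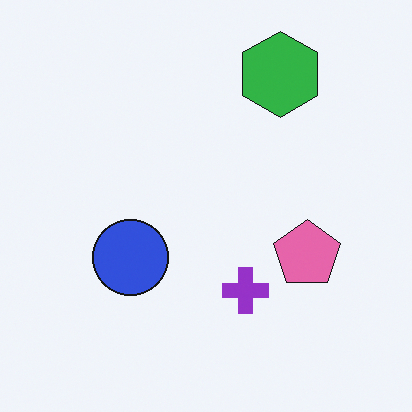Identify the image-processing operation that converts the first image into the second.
The second image is the first overlaid with an additional pink pentagon.

A pink pentagon appears in the second image that is absent from the first.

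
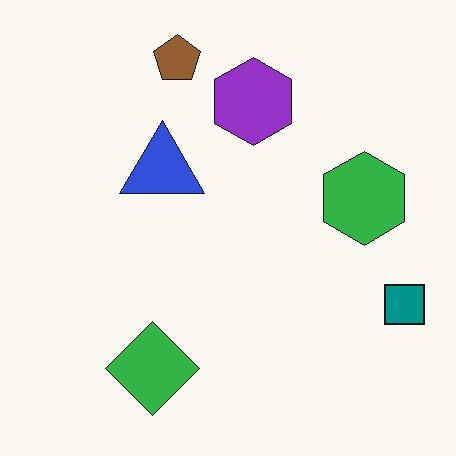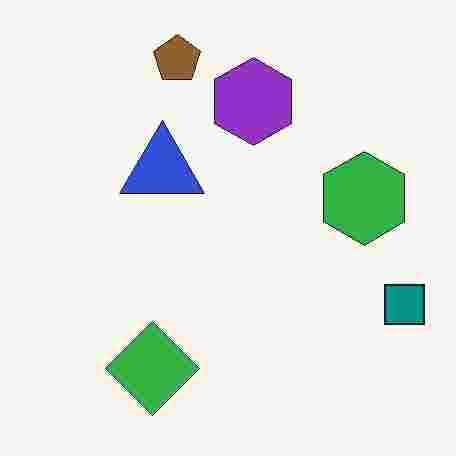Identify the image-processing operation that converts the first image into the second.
This is the original image degraded with heavy JPEG compression.

Blocky 8×8 compression artifacts appear around shape edges and the flat background shows ringing — characteristic JPEG degradation.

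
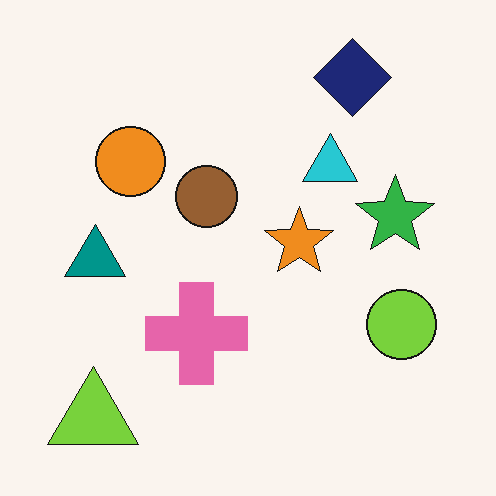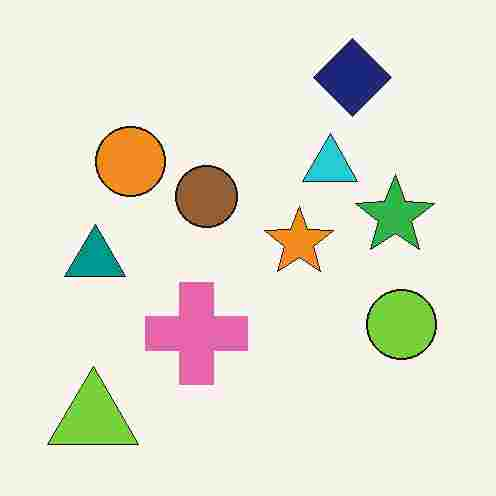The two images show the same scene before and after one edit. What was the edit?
This is the original image degraded with heavy JPEG compression.

Blocky 8×8 compression artifacts appear around shape edges and the flat background shows ringing — characteristic JPEG degradation.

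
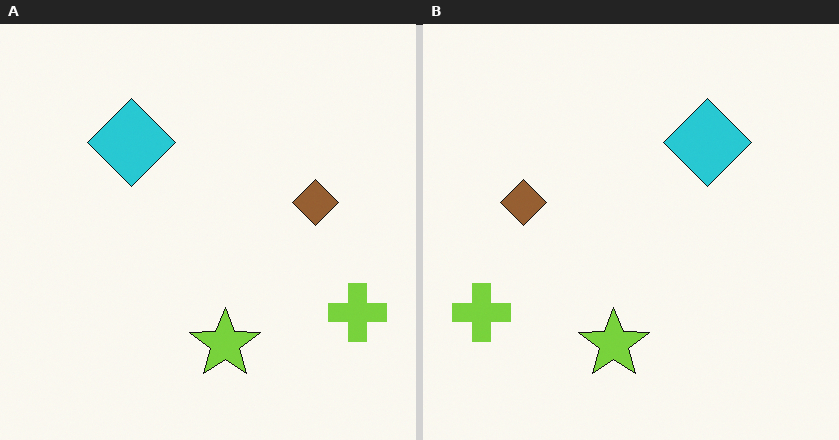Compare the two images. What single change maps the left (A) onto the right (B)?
The transformation is: flipped horizontally (left ↔ right).

The lime cross is in the bottom-right of the left (A) image and the bottom-left of the right (B) — shapes on opposite sides of the vertical midline have swapped in a mirror flip.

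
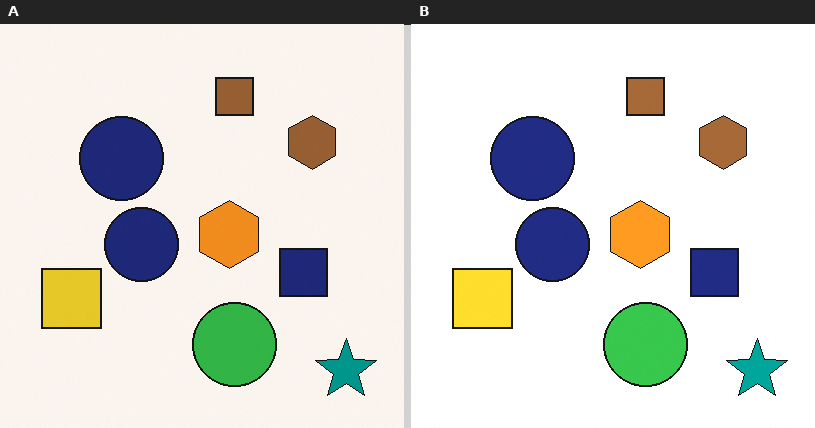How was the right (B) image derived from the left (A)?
This is the original image brightened a little.

Every pixel — background and shapes alike — is uniformly brightened.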